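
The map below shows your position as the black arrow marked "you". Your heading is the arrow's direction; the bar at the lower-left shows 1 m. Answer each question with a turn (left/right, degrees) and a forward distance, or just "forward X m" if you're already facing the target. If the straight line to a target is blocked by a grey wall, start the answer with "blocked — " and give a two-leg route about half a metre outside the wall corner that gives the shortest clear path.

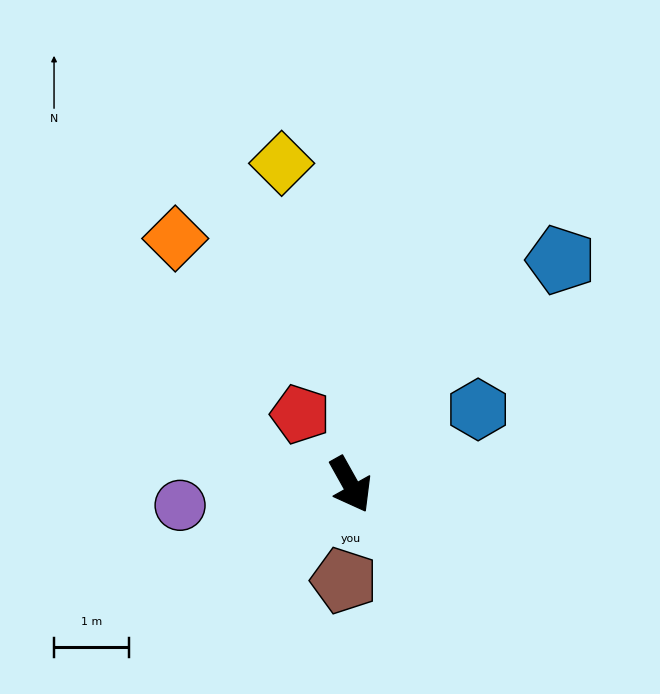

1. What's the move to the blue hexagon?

turn left 91°, forward 2.0 m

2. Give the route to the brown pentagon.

turn right 33°, forward 1.3 m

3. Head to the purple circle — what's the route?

turn right 112°, forward 2.3 m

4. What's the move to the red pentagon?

turn right 174°, forward 1.1 m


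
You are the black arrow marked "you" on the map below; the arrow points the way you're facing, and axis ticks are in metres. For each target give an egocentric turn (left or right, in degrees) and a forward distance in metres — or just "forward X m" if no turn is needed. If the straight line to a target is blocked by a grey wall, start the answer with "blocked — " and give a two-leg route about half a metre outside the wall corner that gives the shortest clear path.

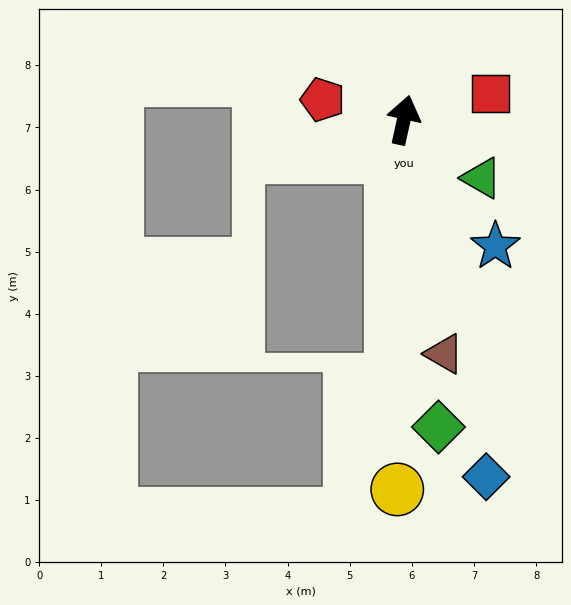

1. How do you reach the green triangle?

turn right 114°, forward 1.6 m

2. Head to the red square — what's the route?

turn right 61°, forward 1.5 m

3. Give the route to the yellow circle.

turn right 169°, forward 5.9 m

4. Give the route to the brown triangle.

turn right 158°, forward 3.8 m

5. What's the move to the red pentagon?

turn left 88°, forward 1.3 m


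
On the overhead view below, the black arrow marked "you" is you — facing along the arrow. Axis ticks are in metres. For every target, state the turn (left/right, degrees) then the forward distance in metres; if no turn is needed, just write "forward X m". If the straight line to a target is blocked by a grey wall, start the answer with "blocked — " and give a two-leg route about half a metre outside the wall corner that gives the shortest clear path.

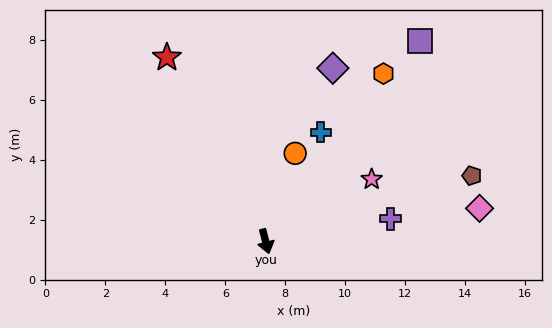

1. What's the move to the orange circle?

turn left 147°, forward 3.1 m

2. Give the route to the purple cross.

turn left 86°, forward 4.2 m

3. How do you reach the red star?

turn right 166°, forward 7.0 m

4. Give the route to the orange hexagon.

turn left 130°, forward 6.8 m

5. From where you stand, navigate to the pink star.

turn left 106°, forward 4.1 m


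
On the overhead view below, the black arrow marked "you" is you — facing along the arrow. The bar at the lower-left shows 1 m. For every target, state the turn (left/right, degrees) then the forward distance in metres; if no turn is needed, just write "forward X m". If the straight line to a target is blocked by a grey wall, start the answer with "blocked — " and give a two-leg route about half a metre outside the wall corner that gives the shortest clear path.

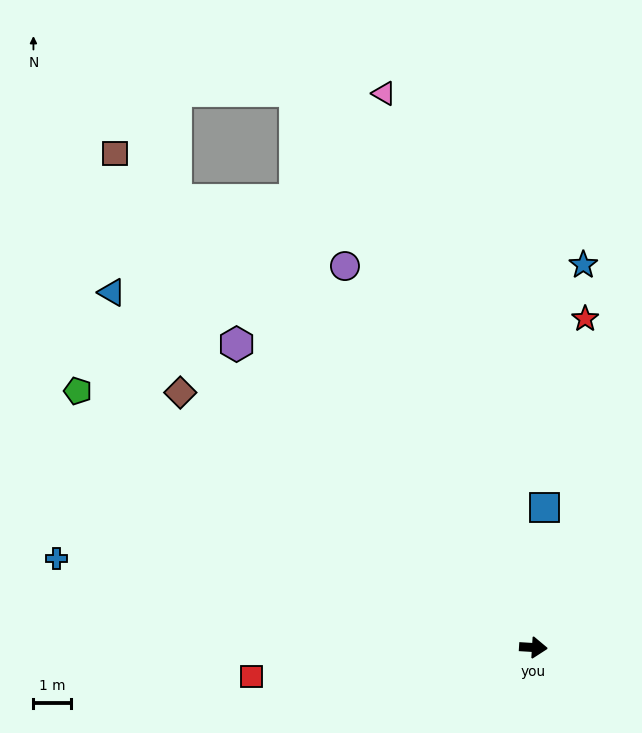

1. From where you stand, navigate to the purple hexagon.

turn left 138°, forward 11.3 m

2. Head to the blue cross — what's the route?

turn left 173°, forward 13.0 m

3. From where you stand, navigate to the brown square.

turn left 134°, forward 17.3 m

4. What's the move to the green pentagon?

turn left 154°, forward 14.0 m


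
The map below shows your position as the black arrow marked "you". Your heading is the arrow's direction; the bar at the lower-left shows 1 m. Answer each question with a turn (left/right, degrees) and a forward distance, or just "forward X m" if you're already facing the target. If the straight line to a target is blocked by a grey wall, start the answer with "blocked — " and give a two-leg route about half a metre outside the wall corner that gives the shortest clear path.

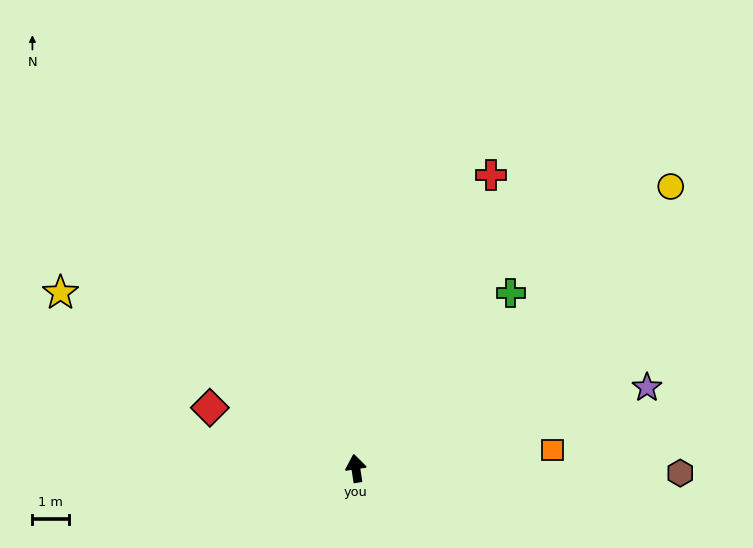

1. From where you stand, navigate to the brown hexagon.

turn right 99°, forward 8.8 m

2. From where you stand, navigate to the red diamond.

turn left 59°, forward 4.3 m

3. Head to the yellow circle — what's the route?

turn right 57°, forward 11.5 m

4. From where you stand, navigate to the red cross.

turn right 33°, forward 8.8 m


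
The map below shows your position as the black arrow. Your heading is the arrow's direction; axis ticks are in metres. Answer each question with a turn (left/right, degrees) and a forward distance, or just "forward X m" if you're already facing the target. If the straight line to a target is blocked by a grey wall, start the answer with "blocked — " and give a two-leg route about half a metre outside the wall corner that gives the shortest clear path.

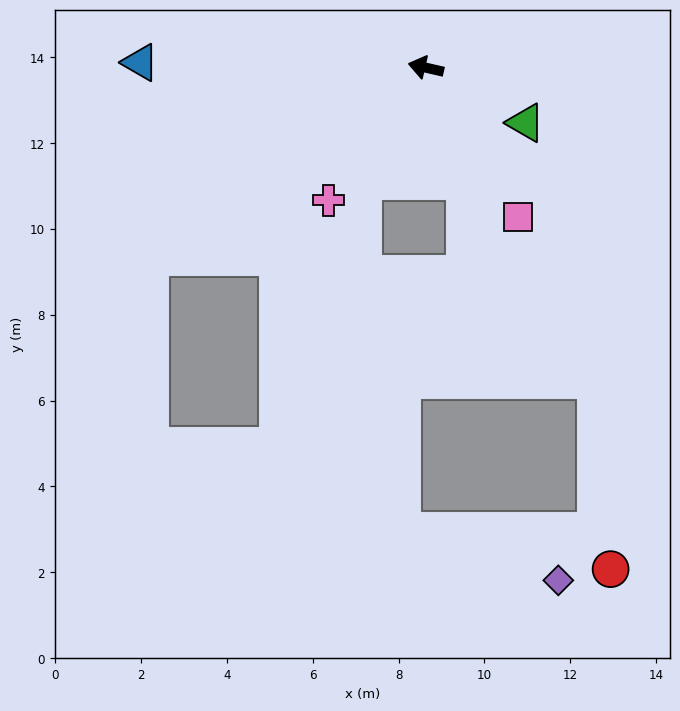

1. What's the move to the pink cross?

turn left 66°, forward 3.8 m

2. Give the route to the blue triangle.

turn left 12°, forward 6.7 m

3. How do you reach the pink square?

turn left 135°, forward 4.1 m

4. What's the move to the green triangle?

turn left 164°, forward 2.7 m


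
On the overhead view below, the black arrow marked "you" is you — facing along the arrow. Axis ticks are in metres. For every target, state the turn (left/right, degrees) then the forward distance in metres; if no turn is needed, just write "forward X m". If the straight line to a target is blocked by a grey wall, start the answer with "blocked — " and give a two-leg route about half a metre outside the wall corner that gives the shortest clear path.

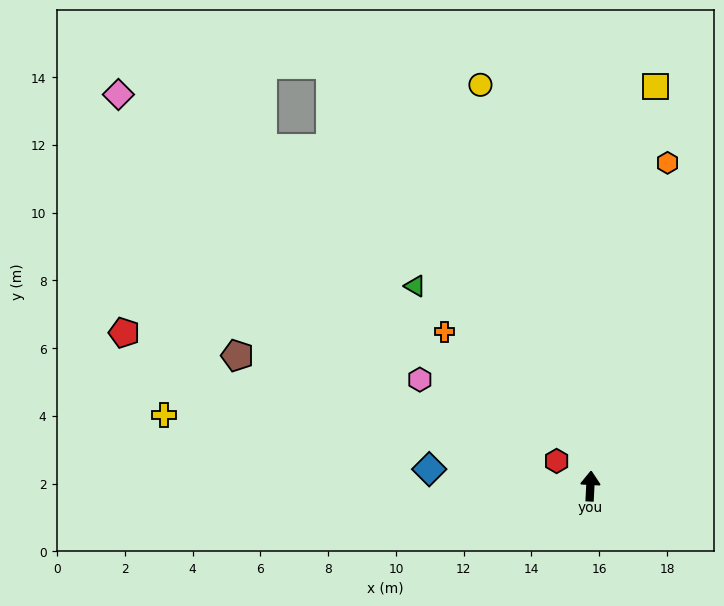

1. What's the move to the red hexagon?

turn left 56°, forward 1.2 m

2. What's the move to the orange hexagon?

turn right 11°, forward 9.8 m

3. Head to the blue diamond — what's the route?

turn left 87°, forward 4.8 m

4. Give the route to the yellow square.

turn right 6°, forward 12.0 m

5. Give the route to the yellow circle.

turn left 18°, forward 12.3 m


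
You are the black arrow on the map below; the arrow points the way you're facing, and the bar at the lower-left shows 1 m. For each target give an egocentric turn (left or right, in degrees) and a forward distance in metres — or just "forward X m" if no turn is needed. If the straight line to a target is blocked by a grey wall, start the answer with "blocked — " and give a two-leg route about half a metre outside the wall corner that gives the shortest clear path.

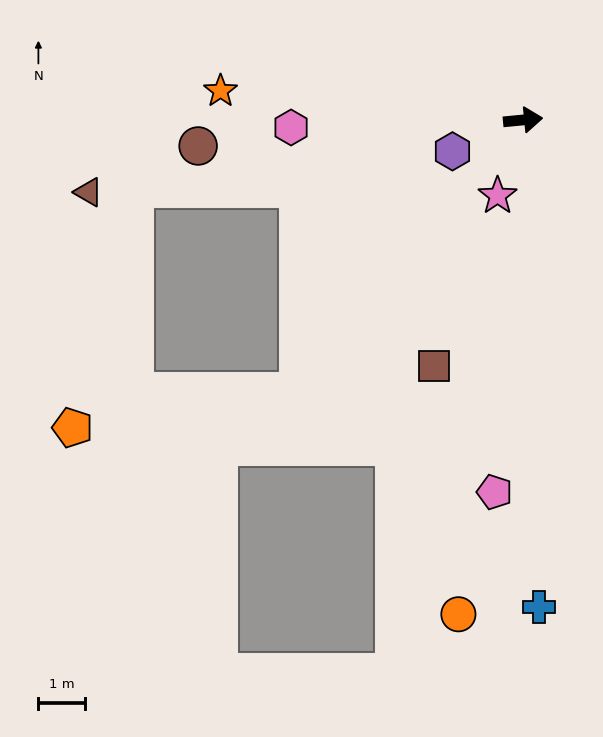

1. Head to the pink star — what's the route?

turn right 114°, forward 1.7 m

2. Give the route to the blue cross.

turn right 94°, forward 10.5 m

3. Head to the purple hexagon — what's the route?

turn right 162°, forward 1.7 m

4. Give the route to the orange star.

turn left 169°, forward 6.5 m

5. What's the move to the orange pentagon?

blocked — turn right 135°, forward 7.6 m, then turn right 42°, forward 4.9 m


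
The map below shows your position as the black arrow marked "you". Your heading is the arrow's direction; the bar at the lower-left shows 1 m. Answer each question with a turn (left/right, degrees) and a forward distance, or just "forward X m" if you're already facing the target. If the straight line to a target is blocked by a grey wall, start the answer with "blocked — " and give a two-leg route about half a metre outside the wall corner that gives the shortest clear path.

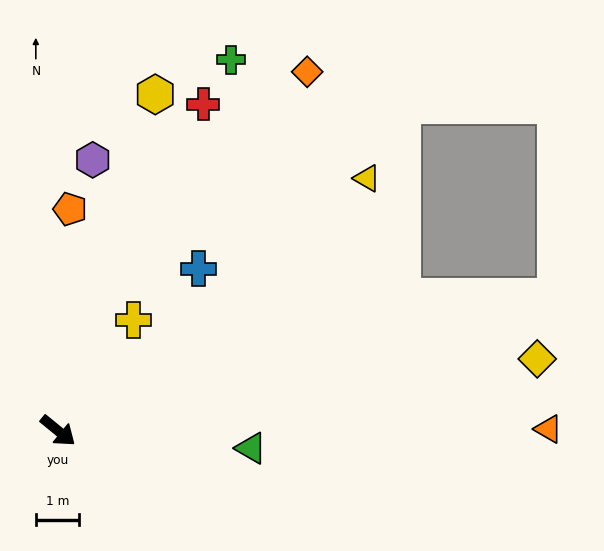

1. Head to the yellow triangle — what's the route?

turn left 79°, forward 9.2 m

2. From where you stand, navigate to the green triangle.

turn left 34°, forward 4.5 m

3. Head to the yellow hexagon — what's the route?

turn left 113°, forward 8.1 m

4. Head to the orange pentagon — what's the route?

turn left 126°, forward 5.1 m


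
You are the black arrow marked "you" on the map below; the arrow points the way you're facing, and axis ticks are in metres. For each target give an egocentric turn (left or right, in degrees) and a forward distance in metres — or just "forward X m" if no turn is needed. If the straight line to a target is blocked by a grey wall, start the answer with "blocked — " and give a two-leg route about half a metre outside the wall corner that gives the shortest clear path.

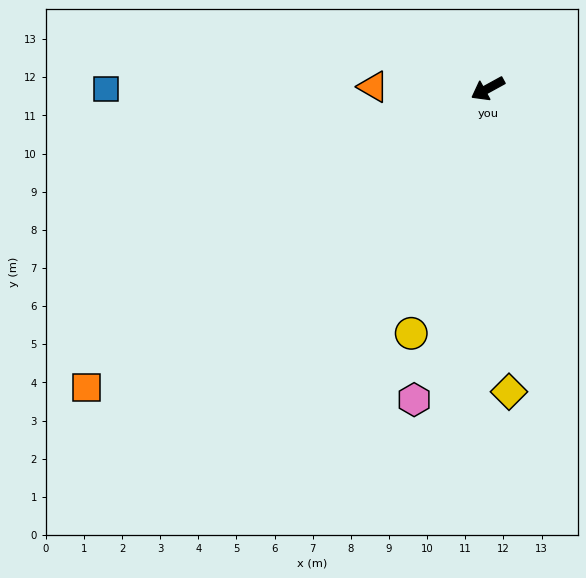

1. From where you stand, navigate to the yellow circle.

turn left 44°, forward 6.7 m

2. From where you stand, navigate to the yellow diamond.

turn left 65°, forward 8.0 m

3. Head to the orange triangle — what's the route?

turn right 30°, forward 3.0 m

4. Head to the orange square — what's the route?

turn left 8°, forward 13.1 m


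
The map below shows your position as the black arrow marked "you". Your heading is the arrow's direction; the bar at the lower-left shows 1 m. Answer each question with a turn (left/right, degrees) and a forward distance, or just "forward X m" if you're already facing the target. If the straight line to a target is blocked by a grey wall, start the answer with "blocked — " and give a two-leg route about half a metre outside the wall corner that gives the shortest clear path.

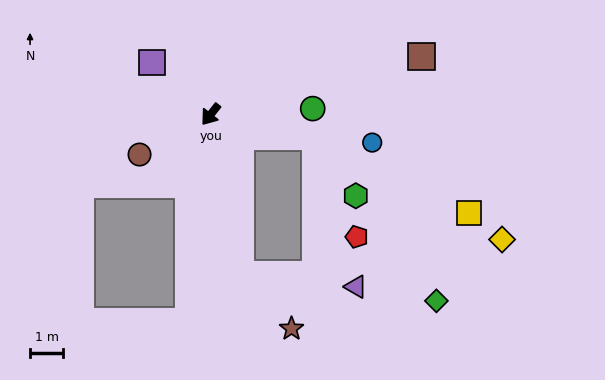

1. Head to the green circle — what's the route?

turn left 131°, forward 3.1 m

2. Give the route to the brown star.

blocked — turn left 48°, forward 4.9 m, then turn left 34°, forward 2.2 m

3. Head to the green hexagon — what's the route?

blocked — turn left 117°, forward 3.2 m, then turn right 46°, forward 2.2 m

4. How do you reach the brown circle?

turn right 22°, forward 2.4 m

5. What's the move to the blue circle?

turn left 118°, forward 4.9 m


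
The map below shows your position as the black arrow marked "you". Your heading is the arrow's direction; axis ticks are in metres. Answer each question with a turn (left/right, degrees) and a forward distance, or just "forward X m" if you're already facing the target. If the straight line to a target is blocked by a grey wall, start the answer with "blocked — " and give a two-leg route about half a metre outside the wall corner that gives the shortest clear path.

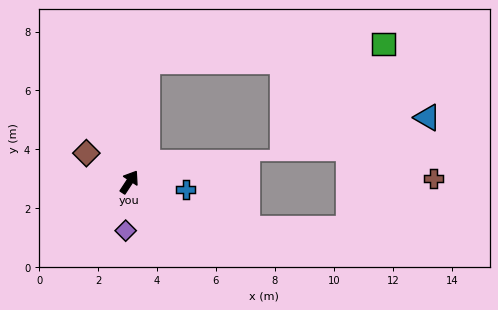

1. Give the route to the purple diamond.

turn right 151°, forward 1.7 m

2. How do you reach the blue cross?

turn right 64°, forward 1.9 m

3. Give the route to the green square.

blocked — turn left 25°, forward 4.1 m, then turn right 78°, forward 8.0 m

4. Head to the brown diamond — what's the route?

turn left 89°, forward 1.8 m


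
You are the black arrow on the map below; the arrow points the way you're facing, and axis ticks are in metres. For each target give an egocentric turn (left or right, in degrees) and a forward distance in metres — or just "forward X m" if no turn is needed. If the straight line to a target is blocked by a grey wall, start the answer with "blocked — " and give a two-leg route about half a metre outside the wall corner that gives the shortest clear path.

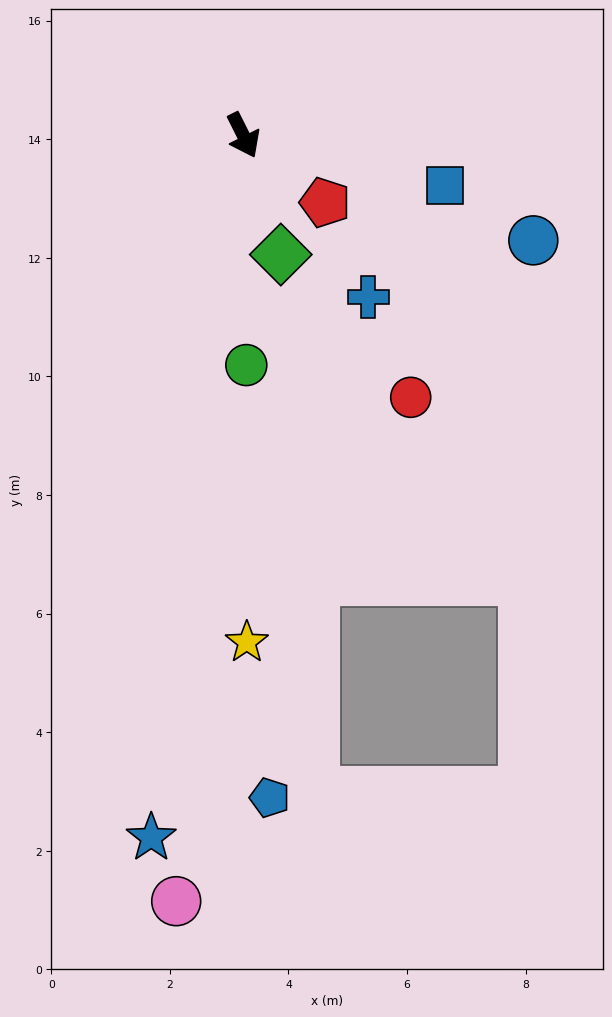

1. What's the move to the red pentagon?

turn left 24°, forward 1.8 m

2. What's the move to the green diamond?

turn right 9°, forward 2.1 m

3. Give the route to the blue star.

turn right 34°, forward 11.9 m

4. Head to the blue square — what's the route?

turn left 49°, forward 3.5 m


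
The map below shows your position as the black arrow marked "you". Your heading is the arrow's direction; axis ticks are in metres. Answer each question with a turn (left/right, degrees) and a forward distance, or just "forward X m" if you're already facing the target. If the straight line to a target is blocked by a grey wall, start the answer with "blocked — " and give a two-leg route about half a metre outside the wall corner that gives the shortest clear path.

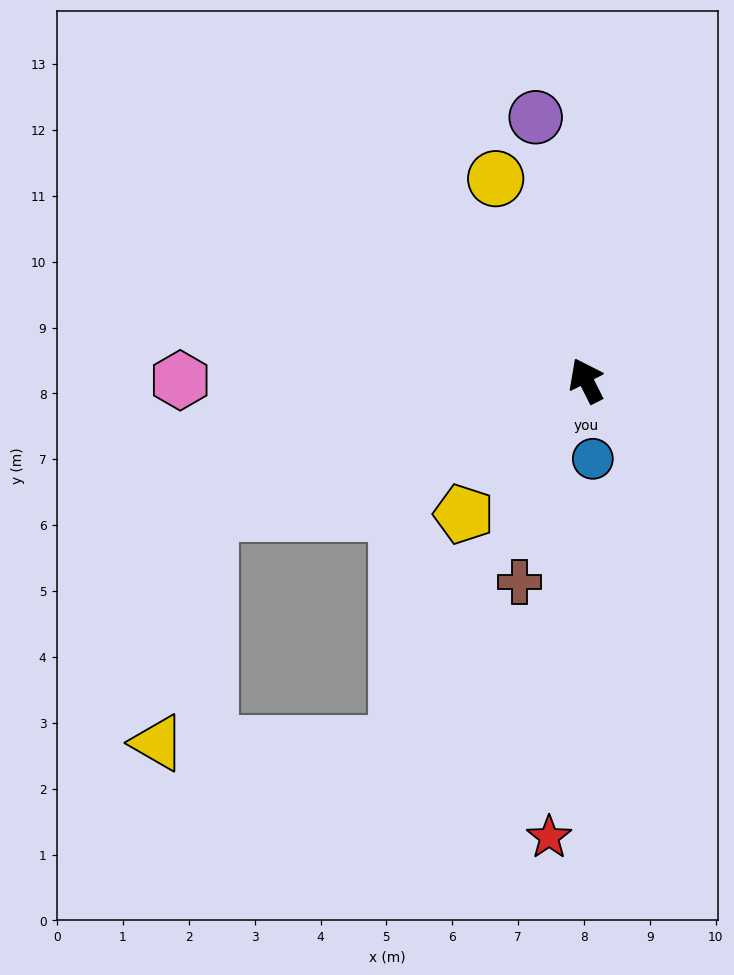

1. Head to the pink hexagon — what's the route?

turn left 63°, forward 6.2 m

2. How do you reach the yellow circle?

turn right 3°, forward 3.4 m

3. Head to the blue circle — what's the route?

turn left 158°, forward 1.2 m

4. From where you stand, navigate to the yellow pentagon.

turn left 111°, forward 2.8 m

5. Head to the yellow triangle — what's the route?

blocked — turn left 83°, forward 6.0 m, then turn left 57°, forward 3.6 m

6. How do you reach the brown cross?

turn left 135°, forward 3.2 m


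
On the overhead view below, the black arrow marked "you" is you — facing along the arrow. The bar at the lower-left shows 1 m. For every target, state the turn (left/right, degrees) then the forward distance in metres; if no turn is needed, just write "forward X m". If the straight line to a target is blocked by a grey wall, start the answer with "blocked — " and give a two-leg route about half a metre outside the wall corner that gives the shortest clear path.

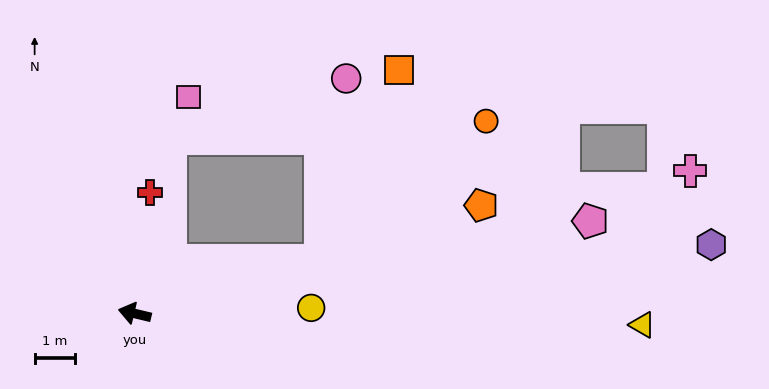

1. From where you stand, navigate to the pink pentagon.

turn right 155°, forward 11.5 m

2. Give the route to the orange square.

blocked — turn right 151°, forward 4.8 m, then turn left 52°, forward 5.1 m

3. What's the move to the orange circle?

blocked — turn right 151°, forward 4.8 m, then turn left 25°, forward 5.4 m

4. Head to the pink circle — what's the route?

blocked — turn right 151°, forward 4.8 m, then turn left 66°, forward 4.6 m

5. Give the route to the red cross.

turn right 84°, forward 3.0 m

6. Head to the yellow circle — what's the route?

turn right 165°, forward 4.4 m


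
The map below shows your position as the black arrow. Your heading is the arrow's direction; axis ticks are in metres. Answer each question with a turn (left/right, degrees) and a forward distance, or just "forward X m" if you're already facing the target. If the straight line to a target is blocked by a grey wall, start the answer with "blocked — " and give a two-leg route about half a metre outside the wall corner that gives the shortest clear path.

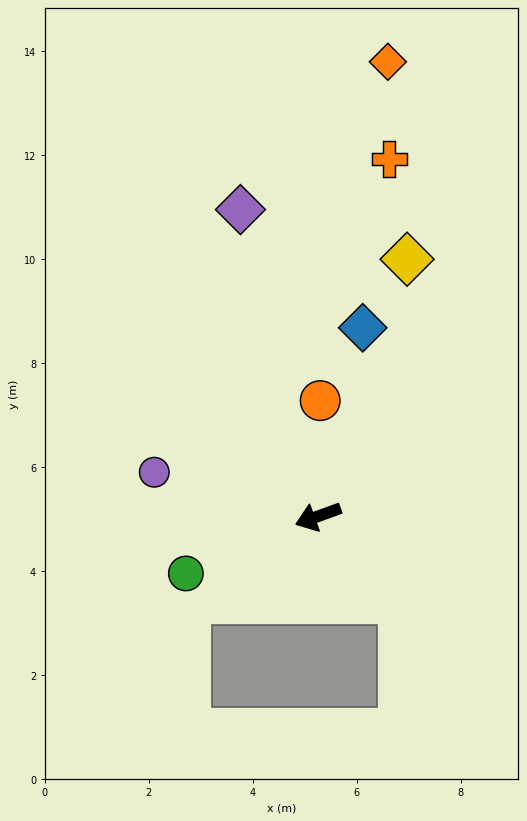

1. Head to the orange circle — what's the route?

turn right 111°, forward 2.2 m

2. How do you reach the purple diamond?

turn right 96°, forward 6.1 m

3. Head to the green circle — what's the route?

turn left 3°, forward 2.8 m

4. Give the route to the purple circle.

turn right 35°, forward 3.3 m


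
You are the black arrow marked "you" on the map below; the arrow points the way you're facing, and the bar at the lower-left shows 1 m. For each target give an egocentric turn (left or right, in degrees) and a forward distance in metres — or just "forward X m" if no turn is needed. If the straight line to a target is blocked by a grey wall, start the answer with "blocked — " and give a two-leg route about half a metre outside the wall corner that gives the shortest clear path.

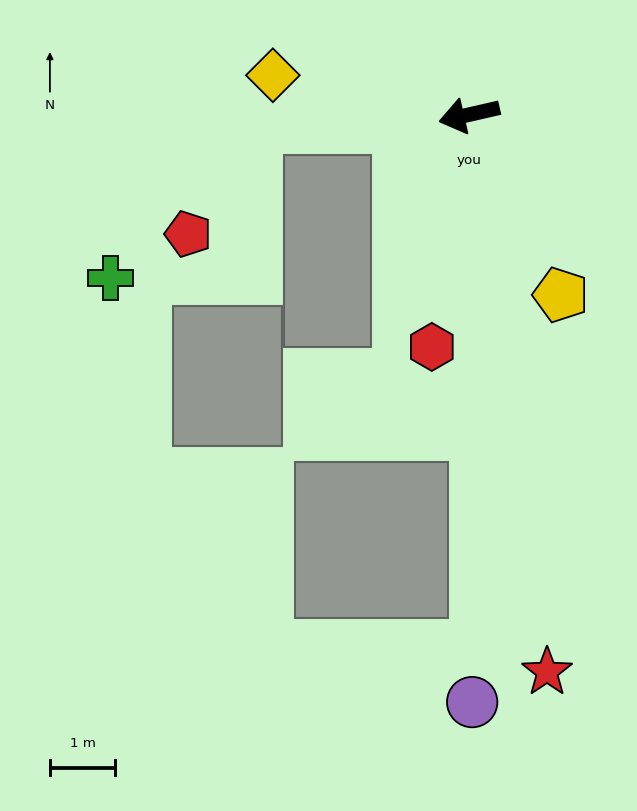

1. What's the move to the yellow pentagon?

turn left 104°, forward 3.1 m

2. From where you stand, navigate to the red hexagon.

turn left 68°, forward 3.6 m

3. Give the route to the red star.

turn left 85°, forward 8.6 m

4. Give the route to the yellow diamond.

turn right 24°, forward 3.1 m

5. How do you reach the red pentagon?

blocked — turn right 10°, forward 3.3 m, then turn left 55°, forward 1.9 m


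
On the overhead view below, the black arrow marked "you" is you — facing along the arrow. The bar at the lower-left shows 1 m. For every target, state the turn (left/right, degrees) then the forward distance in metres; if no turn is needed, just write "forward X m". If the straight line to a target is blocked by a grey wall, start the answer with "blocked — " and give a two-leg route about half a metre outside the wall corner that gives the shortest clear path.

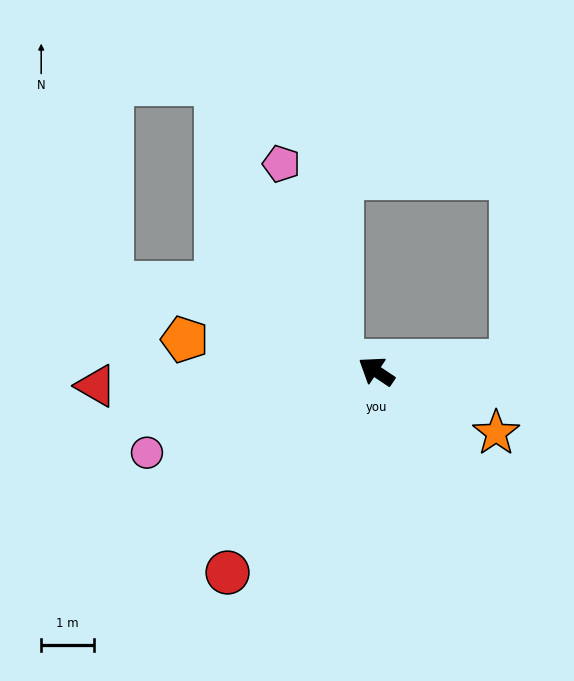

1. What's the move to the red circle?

turn left 87°, forward 4.7 m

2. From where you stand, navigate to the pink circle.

turn left 53°, forward 4.6 m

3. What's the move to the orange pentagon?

turn left 24°, forward 3.7 m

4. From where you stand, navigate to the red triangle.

turn left 37°, forward 5.3 m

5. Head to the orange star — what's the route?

turn right 173°, forward 2.5 m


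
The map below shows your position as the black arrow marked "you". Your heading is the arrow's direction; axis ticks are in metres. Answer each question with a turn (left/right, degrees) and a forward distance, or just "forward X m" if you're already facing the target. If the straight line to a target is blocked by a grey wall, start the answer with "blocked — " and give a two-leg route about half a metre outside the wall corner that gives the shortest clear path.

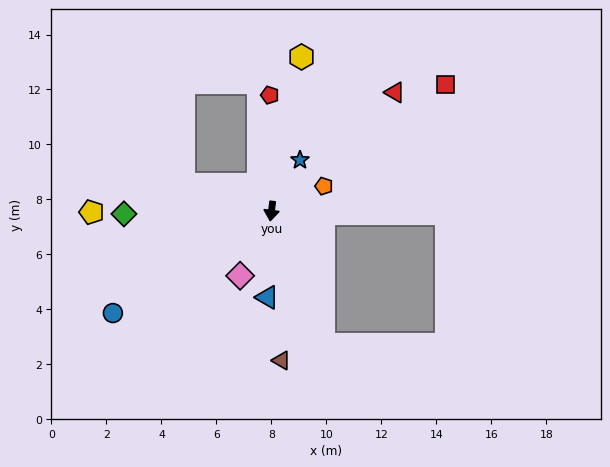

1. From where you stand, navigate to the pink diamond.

turn right 19°, forward 2.6 m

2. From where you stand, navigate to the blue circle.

turn right 50°, forward 6.9 m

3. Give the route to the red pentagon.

turn right 172°, forward 4.2 m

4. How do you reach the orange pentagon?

turn left 123°, forward 2.1 m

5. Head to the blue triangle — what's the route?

turn left 4°, forward 3.1 m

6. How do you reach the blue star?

turn left 158°, forward 2.1 m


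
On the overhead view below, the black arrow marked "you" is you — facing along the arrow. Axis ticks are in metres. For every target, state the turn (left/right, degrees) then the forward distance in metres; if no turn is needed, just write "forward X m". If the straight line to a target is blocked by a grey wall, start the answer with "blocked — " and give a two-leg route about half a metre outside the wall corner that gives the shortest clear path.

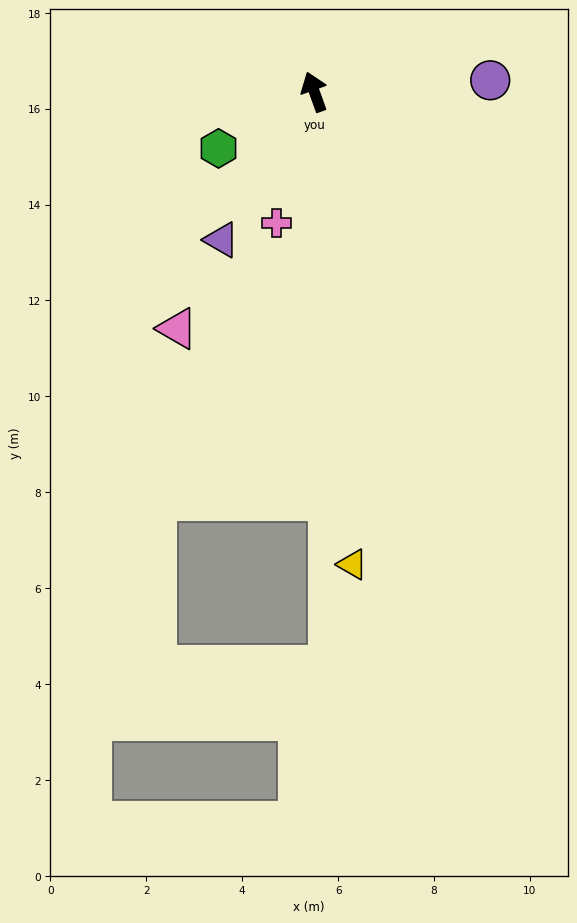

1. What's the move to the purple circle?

turn right 106°, forward 3.7 m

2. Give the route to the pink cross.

turn left 144°, forward 2.8 m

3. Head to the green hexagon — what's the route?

turn left 101°, forward 2.3 m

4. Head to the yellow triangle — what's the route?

turn left 165°, forward 9.9 m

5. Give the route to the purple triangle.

turn left 128°, forward 3.6 m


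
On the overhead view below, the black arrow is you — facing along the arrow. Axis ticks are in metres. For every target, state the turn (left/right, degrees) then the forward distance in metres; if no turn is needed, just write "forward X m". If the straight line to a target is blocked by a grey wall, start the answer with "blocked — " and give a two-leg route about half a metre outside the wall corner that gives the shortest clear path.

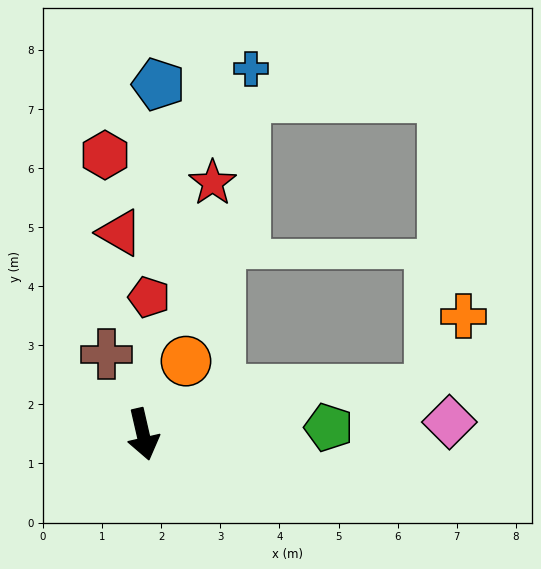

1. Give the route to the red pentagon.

turn left 165°, forward 2.3 m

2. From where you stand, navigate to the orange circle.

turn left 137°, forward 1.4 m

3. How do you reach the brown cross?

turn right 168°, forward 1.5 m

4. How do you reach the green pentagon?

turn left 79°, forward 3.1 m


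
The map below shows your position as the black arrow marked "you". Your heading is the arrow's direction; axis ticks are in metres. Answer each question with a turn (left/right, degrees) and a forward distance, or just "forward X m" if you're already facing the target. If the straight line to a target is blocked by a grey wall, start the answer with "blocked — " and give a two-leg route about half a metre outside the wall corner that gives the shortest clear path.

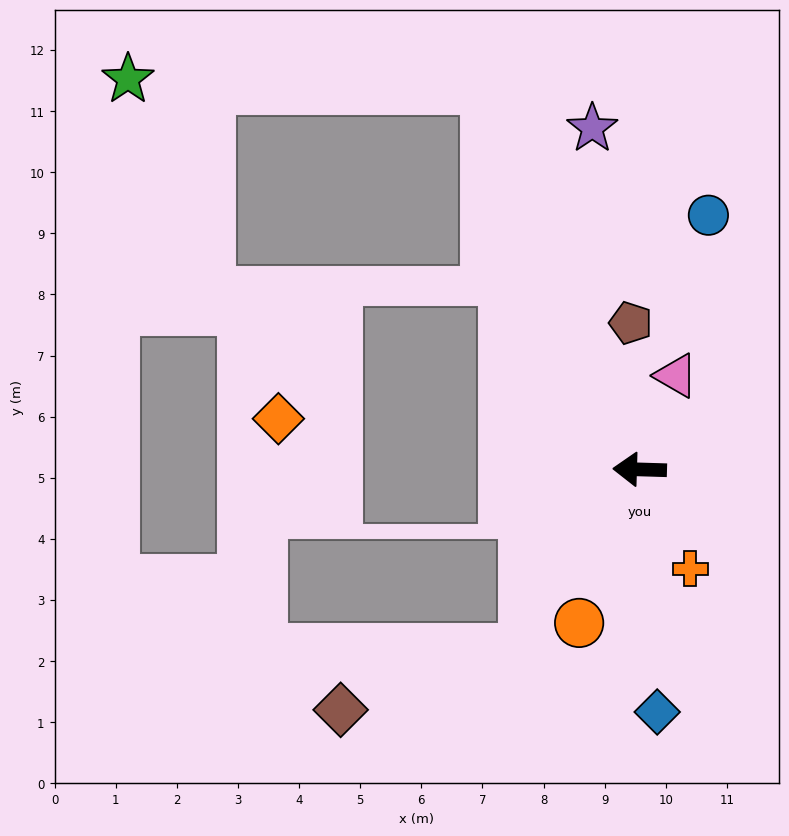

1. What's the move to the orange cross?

turn left 119°, forward 1.8 m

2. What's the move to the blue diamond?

turn left 96°, forward 4.0 m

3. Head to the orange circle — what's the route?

turn left 70°, forward 2.7 m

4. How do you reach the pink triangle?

turn right 109°, forward 1.6 m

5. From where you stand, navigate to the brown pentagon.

turn right 85°, forward 2.4 m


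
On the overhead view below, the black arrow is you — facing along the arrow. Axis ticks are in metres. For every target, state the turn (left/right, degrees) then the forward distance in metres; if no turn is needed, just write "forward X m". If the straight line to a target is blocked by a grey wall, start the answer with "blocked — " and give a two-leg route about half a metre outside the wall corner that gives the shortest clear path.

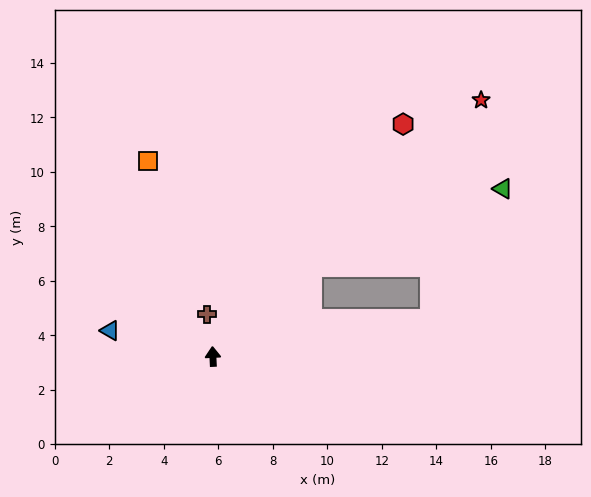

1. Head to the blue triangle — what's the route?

turn left 73°, forward 3.9 m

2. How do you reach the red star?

turn right 49°, forward 13.6 m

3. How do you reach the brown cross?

turn left 5°, forward 1.6 m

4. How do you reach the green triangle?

blocked — turn right 50°, forward 4.9 m, then turn right 21°, forward 7.6 m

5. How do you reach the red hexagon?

turn right 42°, forward 11.0 m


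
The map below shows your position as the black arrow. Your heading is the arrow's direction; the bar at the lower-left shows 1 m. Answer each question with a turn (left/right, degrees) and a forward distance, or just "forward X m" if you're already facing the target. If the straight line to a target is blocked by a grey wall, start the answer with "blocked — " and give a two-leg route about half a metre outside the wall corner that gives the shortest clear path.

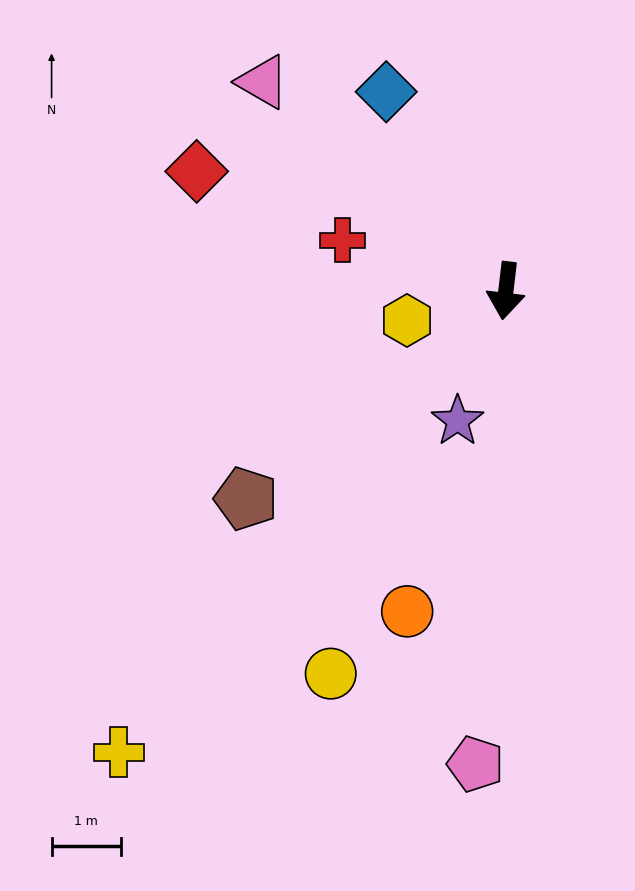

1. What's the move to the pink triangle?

turn right 124°, forward 4.6 m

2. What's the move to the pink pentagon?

turn left 3°, forward 6.8 m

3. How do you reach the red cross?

turn right 100°, forward 2.5 m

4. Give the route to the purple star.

turn right 14°, forward 2.0 m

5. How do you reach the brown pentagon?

turn right 45°, forward 4.8 m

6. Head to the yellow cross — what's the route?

turn right 33°, forward 8.7 m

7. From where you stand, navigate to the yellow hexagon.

turn right 67°, forward 1.5 m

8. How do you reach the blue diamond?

turn right 142°, forward 3.3 m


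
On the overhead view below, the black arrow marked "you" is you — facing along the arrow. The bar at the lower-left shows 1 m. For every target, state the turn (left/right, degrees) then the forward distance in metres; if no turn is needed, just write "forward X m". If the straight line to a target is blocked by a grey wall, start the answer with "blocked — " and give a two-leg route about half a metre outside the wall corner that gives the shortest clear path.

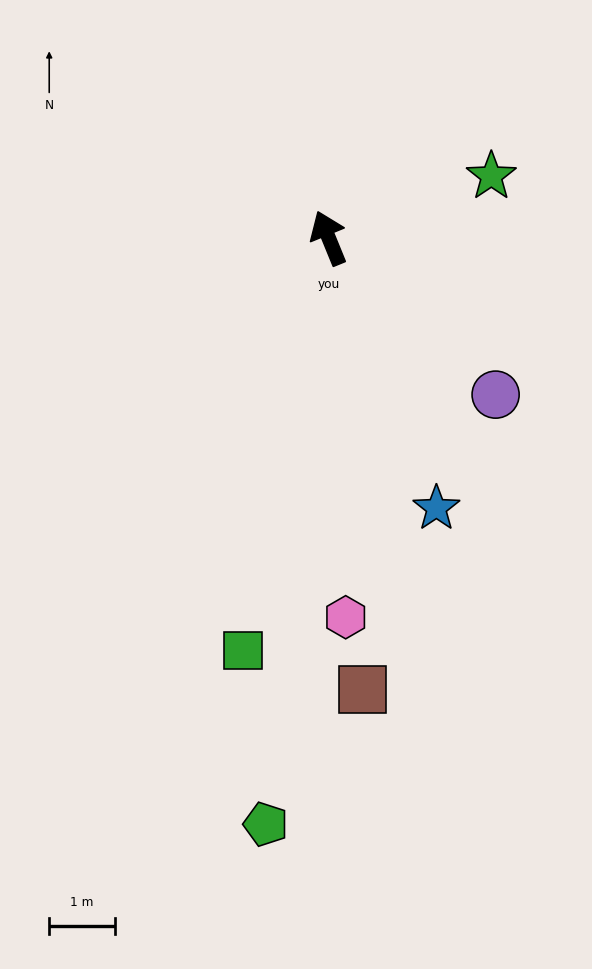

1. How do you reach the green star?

turn right 91°, forward 2.6 m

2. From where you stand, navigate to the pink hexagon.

turn left 160°, forward 5.8 m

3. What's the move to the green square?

turn left 146°, forward 6.4 m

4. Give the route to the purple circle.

turn right 155°, forward 3.5 m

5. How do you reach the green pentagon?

turn left 152°, forward 8.9 m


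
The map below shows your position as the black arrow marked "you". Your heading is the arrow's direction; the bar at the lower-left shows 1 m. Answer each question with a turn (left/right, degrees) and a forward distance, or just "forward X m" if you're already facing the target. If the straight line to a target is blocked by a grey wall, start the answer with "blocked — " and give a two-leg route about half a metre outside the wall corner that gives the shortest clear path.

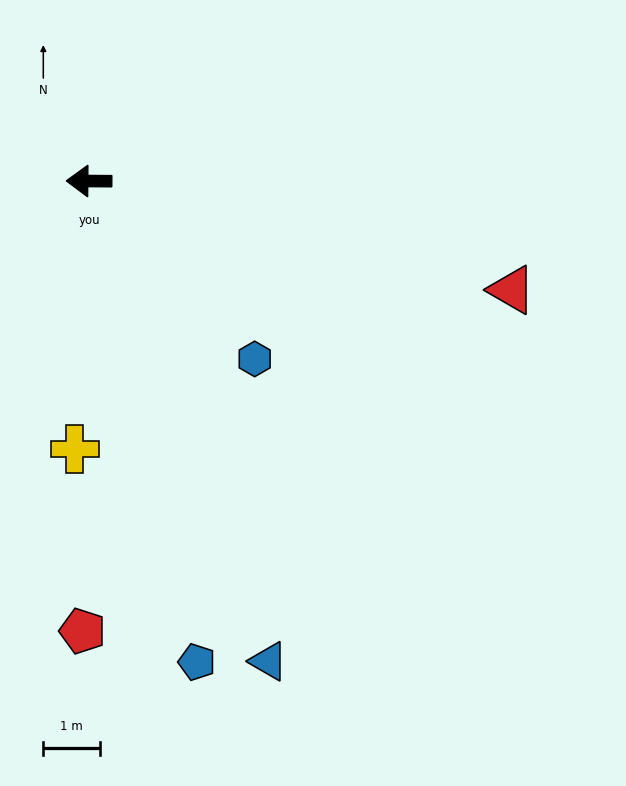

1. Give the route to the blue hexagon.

turn left 133°, forward 4.3 m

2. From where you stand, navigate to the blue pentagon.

turn left 103°, forward 8.7 m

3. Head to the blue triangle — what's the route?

turn left 111°, forward 9.1 m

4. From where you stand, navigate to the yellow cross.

turn left 87°, forward 4.7 m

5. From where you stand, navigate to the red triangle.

turn left 166°, forward 7.7 m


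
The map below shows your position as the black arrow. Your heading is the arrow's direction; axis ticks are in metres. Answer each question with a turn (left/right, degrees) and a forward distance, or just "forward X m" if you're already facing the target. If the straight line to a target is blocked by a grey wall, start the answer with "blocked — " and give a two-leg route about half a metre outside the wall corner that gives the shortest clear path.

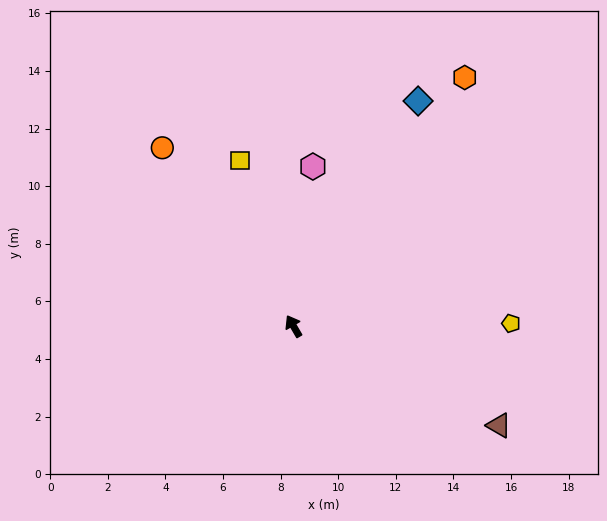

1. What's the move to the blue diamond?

turn right 59°, forward 8.9 m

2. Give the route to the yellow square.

turn right 12°, forward 6.0 m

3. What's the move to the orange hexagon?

turn right 65°, forward 10.5 m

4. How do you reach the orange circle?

turn left 6°, forward 7.7 m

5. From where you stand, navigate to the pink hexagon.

turn right 37°, forward 5.6 m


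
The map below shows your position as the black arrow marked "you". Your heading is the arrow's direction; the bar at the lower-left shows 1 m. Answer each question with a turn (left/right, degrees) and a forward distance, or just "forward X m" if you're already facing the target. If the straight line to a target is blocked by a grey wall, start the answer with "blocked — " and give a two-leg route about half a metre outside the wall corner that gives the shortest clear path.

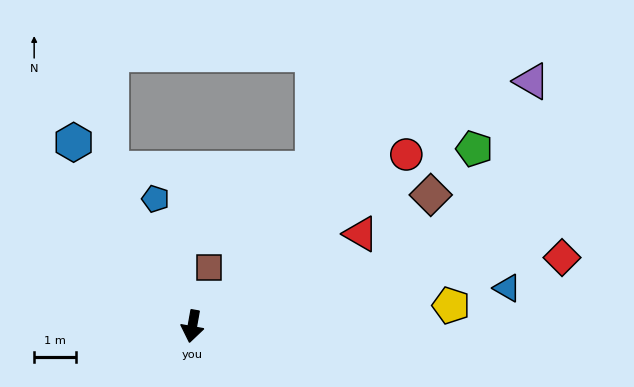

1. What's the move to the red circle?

turn left 139°, forward 6.6 m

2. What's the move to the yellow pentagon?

turn left 105°, forward 6.2 m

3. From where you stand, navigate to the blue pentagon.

turn right 154°, forward 3.2 m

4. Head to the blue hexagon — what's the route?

turn right 137°, forward 5.2 m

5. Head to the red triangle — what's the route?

turn left 129°, forward 4.6 m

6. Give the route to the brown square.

turn left 174°, forward 1.5 m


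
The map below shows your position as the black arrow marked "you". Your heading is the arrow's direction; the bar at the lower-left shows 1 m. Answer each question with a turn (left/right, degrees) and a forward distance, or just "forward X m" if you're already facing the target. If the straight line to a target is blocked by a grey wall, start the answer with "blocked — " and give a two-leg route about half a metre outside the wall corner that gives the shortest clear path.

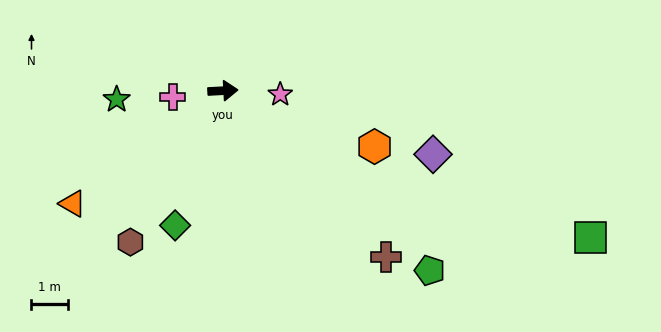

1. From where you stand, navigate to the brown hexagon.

turn right 124°, forward 4.8 m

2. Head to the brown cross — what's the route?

turn right 49°, forward 6.3 m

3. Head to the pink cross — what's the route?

turn right 176°, forward 1.4 m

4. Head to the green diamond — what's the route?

turn right 113°, forward 3.9 m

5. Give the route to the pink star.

turn right 7°, forward 1.6 m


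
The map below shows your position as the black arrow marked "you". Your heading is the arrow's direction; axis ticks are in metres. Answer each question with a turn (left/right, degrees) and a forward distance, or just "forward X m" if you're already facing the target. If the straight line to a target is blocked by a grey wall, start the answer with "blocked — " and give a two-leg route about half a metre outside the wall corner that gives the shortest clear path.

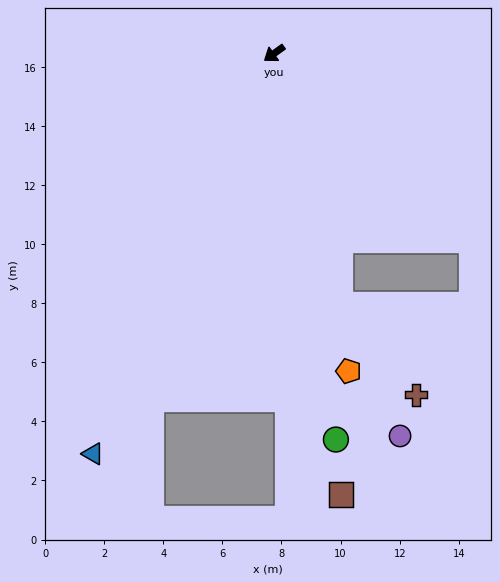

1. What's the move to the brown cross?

blocked — turn left 69°, forward 8.8 m, then turn left 25°, forward 4.0 m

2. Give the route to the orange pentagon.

turn left 67°, forward 11.0 m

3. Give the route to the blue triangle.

turn left 30°, forward 14.9 m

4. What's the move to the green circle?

turn left 63°, forward 13.2 m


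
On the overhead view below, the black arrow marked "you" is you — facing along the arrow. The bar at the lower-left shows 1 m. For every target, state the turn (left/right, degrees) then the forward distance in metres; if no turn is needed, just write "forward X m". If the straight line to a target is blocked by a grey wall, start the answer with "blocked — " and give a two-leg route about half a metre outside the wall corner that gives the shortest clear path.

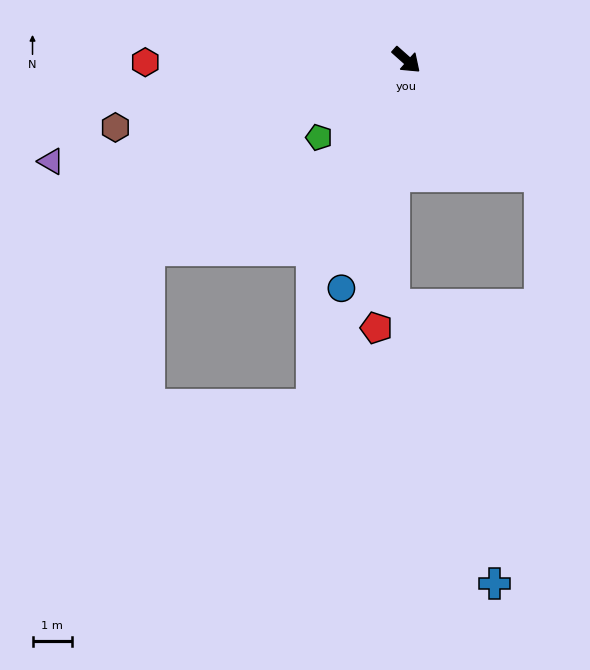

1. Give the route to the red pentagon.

turn right 55°, forward 6.9 m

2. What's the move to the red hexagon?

turn right 138°, forward 6.7 m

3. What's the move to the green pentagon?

turn right 97°, forward 3.0 m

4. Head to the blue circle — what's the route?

turn right 64°, forward 6.1 m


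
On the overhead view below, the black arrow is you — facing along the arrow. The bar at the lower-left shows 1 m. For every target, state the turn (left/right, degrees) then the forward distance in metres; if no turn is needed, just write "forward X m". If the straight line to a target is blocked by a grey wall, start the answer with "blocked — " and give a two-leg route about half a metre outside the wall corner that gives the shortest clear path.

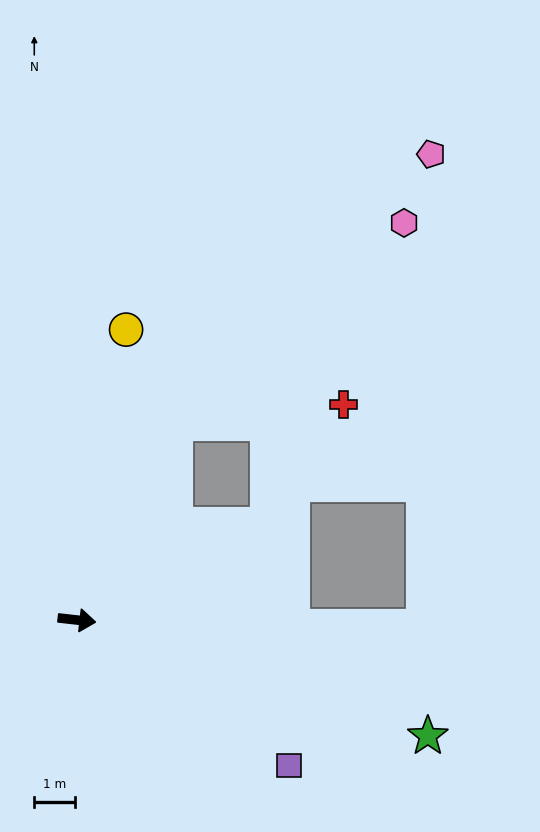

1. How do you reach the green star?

turn right 12°, forward 9.0 m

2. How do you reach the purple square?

turn right 28°, forward 6.3 m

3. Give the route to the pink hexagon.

blocked — turn left 70°, forward 5.4 m, then turn right 22°, forward 7.4 m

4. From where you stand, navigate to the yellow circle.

turn left 87°, forward 7.2 m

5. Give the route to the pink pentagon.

blocked — turn left 70°, forward 5.4 m, then turn right 17°, forward 9.0 m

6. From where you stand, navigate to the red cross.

blocked — turn left 33°, forward 5.2 m, then turn left 31°, forward 3.5 m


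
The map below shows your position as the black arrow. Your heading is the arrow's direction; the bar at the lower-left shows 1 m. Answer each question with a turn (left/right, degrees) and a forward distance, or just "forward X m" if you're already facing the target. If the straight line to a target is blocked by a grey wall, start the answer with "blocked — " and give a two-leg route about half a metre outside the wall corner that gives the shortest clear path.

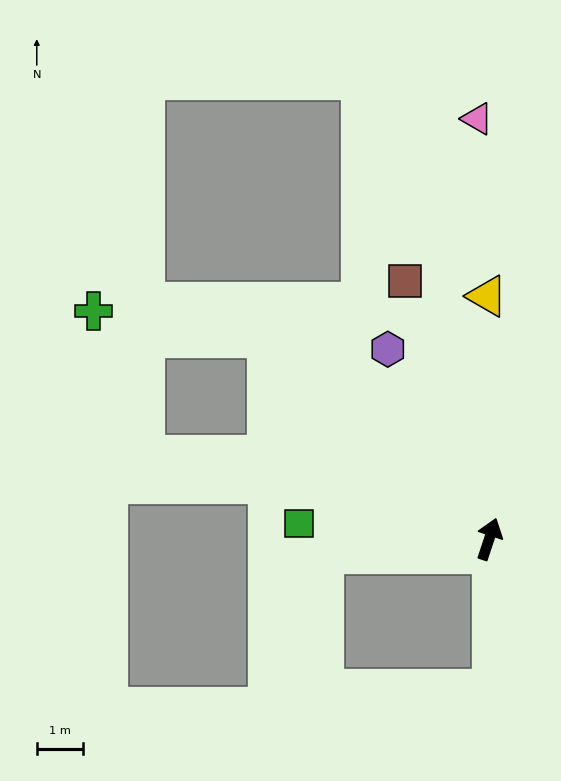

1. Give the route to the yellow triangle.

turn left 19°, forward 5.3 m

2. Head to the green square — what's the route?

turn left 104°, forward 4.1 m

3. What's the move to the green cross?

blocked — turn left 66°, forward 6.5 m, then turn left 33°, forward 3.8 m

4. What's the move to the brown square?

turn left 36°, forward 5.9 m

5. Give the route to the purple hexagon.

turn left 46°, forward 4.7 m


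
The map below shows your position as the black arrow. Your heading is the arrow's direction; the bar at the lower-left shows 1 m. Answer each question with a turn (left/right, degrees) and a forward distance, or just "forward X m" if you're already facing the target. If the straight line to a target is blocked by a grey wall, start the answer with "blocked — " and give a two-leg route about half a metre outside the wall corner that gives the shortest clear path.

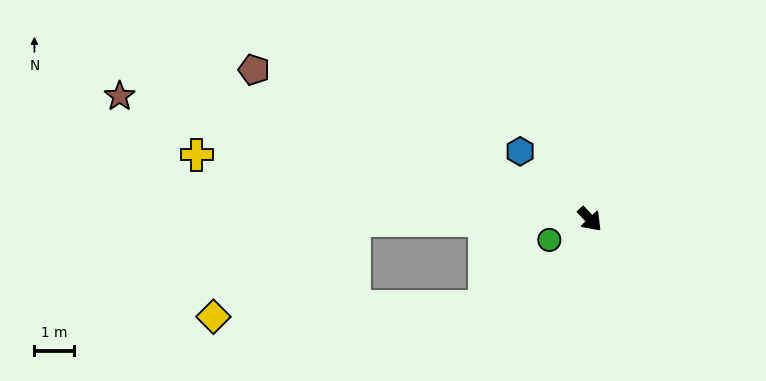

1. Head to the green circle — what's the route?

turn right 106°, forward 1.2 m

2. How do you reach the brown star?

turn right 148°, forward 12.4 m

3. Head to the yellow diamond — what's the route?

blocked — turn right 133°, forward 6.0 m, then turn left 34°, forward 4.3 m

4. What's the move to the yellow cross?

turn right 143°, forward 10.2 m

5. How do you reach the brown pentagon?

turn right 157°, forward 9.4 m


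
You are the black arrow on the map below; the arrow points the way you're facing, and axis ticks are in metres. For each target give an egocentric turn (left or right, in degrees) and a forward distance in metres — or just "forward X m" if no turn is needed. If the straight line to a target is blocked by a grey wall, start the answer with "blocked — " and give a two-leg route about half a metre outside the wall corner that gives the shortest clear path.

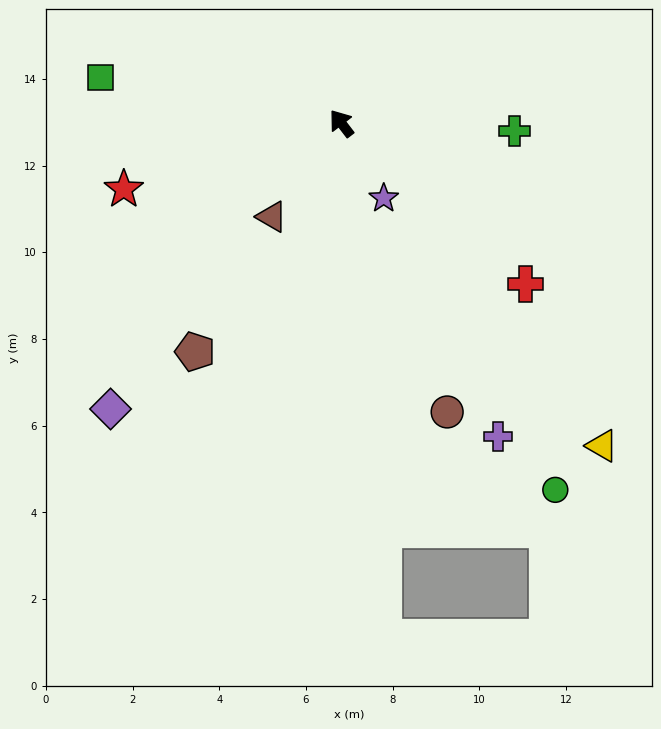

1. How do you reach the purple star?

turn left 172°, forward 2.0 m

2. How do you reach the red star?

turn left 69°, forward 5.2 m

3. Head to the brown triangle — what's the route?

turn left 106°, forward 2.7 m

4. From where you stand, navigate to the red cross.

turn right 169°, forward 5.6 m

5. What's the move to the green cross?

turn right 130°, forward 4.0 m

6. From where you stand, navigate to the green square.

turn left 42°, forward 5.7 m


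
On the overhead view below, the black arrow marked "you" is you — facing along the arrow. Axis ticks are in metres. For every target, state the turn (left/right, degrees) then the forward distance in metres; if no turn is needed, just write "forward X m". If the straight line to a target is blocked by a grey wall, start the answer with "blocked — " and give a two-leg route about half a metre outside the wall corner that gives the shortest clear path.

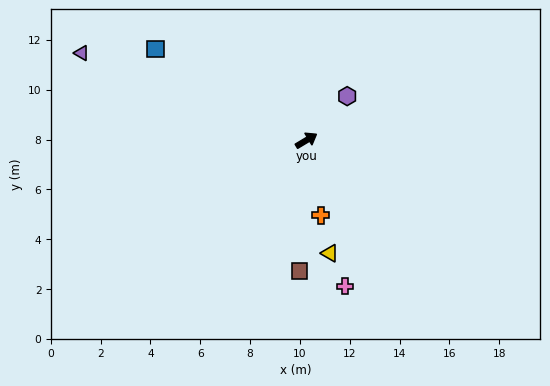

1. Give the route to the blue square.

turn left 118°, forward 7.1 m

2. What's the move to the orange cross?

turn right 110°, forward 3.1 m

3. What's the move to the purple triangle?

turn left 128°, forward 9.7 m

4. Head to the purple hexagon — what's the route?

turn left 16°, forward 2.4 m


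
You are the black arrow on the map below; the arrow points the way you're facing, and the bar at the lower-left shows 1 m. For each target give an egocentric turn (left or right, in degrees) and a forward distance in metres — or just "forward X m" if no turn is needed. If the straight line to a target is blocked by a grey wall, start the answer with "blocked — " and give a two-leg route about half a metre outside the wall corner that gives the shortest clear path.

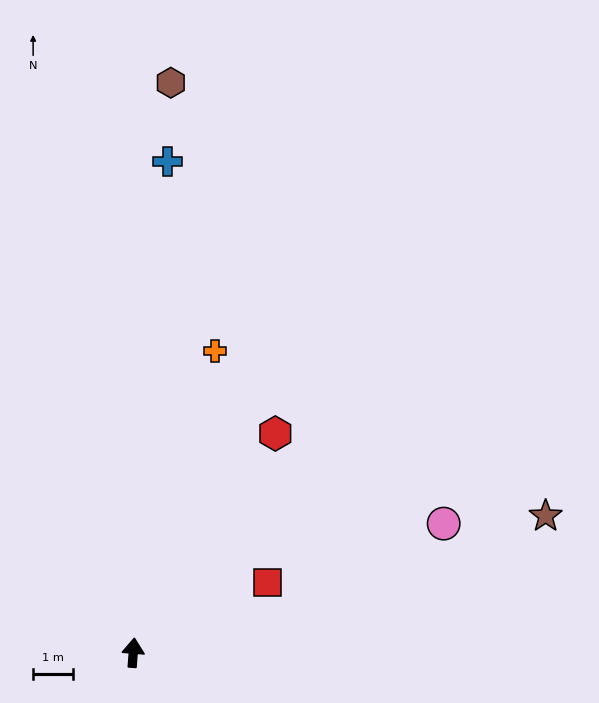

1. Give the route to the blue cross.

forward 12.3 m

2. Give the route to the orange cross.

turn right 11°, forward 7.8 m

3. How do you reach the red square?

turn right 58°, forward 3.8 m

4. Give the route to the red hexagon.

turn right 29°, forward 6.5 m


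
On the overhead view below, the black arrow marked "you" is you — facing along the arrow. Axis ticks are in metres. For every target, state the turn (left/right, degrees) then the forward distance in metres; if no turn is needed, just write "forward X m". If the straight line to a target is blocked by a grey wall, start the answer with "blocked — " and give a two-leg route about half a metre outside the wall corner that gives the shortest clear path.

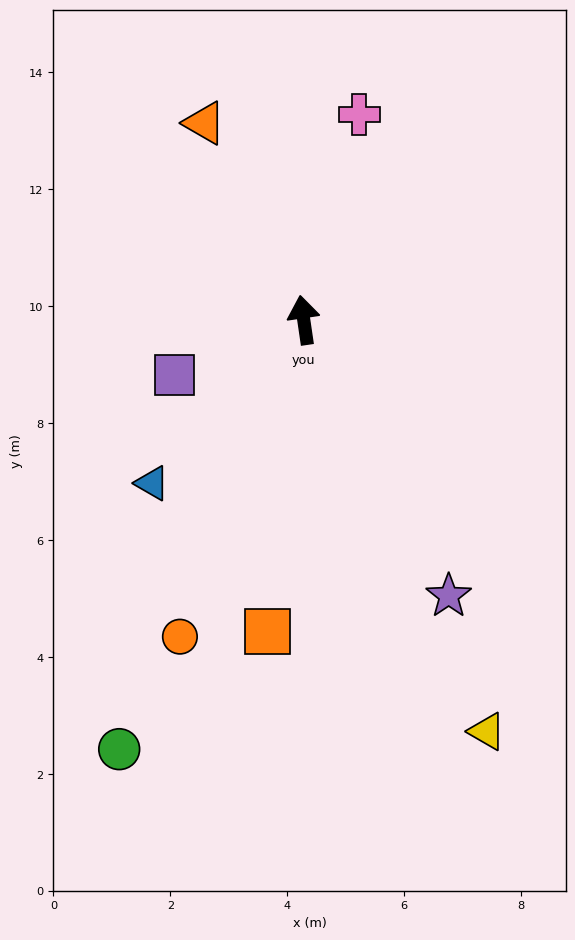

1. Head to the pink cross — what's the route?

turn right 23°, forward 3.6 m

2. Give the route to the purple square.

turn left 105°, forward 2.4 m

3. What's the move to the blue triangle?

turn left 129°, forward 3.8 m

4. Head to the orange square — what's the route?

turn left 165°, forward 5.4 m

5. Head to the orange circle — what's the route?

turn left 150°, forward 5.8 m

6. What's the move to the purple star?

turn right 161°, forward 5.3 m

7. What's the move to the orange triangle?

turn left 18°, forward 3.8 m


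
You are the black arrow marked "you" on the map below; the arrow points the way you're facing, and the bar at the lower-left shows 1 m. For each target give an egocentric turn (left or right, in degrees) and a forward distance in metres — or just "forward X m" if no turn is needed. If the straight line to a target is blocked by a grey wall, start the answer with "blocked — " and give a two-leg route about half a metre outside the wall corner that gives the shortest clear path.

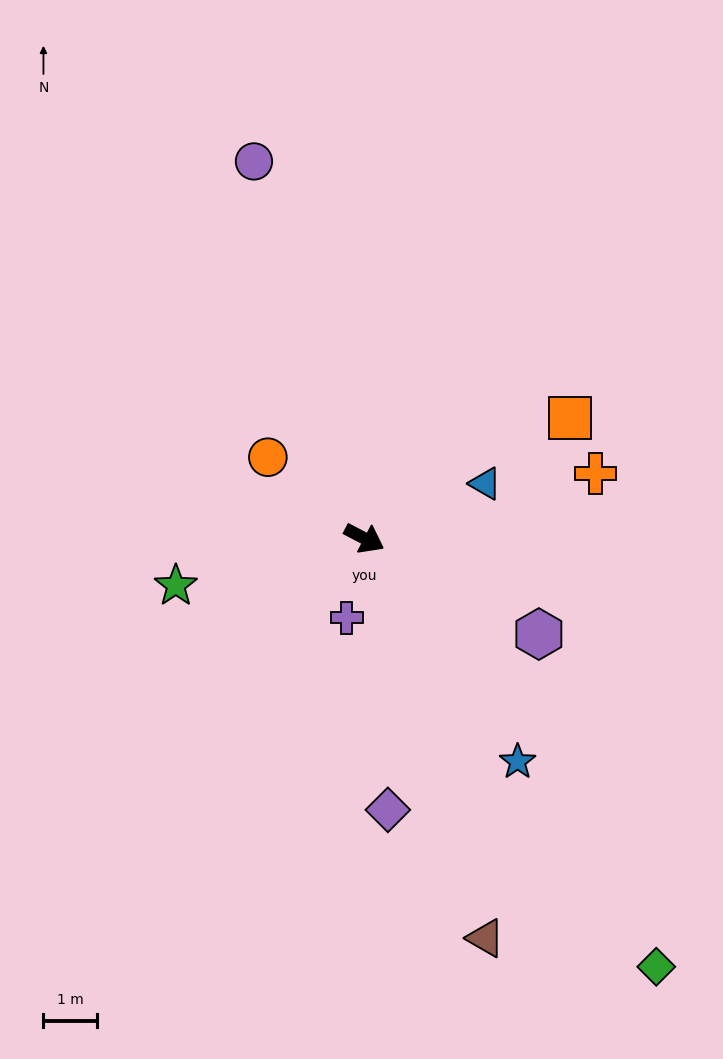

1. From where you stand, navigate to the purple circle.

turn left 134°, forward 7.3 m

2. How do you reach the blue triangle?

turn left 52°, forward 2.5 m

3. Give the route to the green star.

turn right 138°, forward 3.6 m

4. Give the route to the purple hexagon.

forward 3.7 m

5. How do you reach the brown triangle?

turn right 46°, forward 7.7 m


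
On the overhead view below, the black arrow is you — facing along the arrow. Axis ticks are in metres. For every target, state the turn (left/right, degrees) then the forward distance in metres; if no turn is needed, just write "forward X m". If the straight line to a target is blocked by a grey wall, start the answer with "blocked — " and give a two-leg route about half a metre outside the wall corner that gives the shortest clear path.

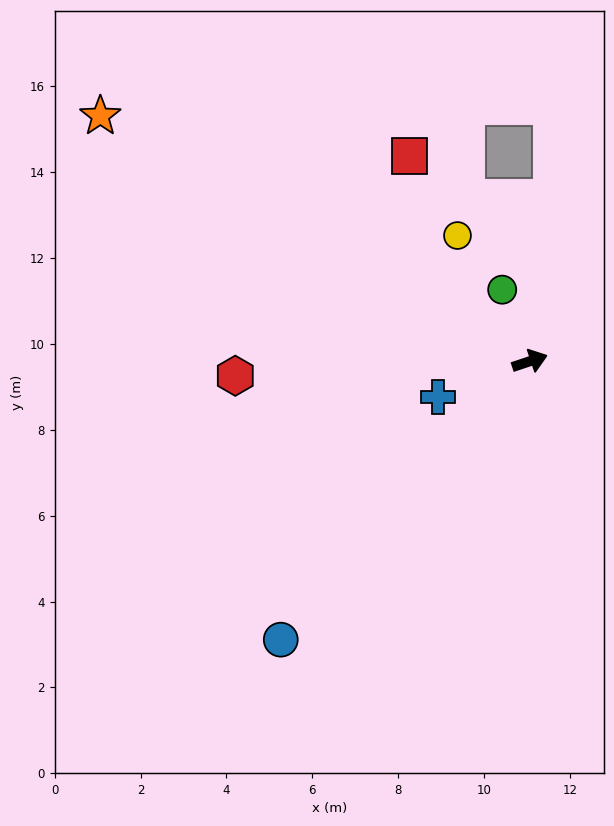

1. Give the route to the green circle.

turn left 93°, forward 1.8 m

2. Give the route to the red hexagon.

turn left 164°, forward 6.9 m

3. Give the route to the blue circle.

turn right 150°, forward 8.7 m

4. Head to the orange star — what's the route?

turn left 132°, forward 11.5 m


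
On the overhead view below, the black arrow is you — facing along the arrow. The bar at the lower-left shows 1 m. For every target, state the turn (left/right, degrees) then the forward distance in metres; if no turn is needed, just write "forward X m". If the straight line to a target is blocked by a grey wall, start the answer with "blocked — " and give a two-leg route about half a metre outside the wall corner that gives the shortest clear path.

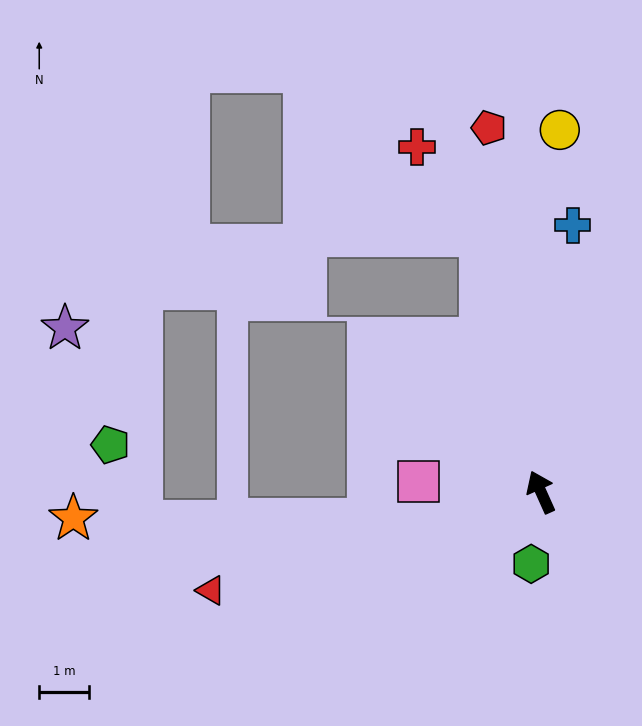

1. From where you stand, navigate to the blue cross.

turn right 31°, forward 5.4 m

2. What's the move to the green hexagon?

turn left 148°, forward 1.5 m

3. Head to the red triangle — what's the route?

turn left 82°, forward 6.9 m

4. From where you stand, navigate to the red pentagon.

turn right 16°, forward 7.4 m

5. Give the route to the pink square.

turn left 61°, forward 2.5 m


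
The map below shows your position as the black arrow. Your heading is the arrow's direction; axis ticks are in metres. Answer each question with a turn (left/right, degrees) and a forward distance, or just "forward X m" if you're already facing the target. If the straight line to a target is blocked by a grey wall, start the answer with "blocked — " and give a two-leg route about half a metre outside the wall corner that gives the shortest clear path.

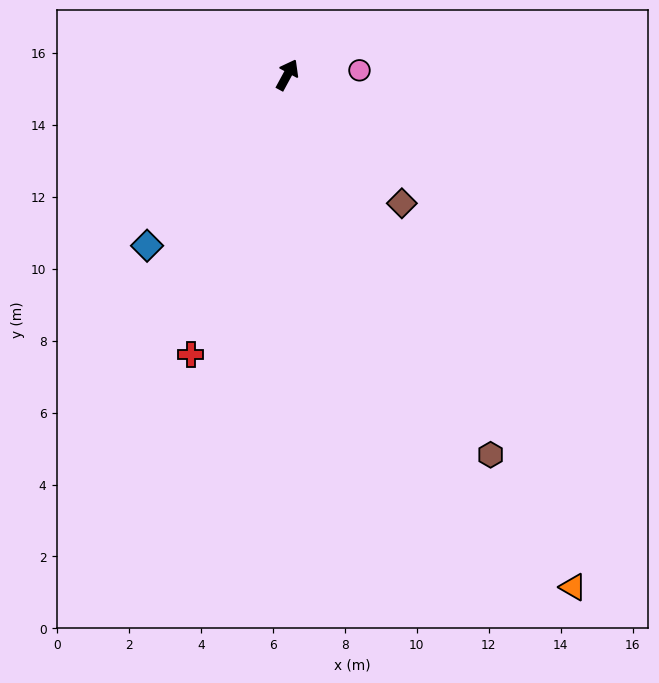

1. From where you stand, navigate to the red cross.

turn right 171°, forward 8.2 m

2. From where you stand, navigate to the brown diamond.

turn right 110°, forward 4.8 m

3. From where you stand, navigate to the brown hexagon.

turn right 123°, forward 12.0 m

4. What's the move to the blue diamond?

turn left 169°, forward 6.1 m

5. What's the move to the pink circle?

turn right 58°, forward 2.0 m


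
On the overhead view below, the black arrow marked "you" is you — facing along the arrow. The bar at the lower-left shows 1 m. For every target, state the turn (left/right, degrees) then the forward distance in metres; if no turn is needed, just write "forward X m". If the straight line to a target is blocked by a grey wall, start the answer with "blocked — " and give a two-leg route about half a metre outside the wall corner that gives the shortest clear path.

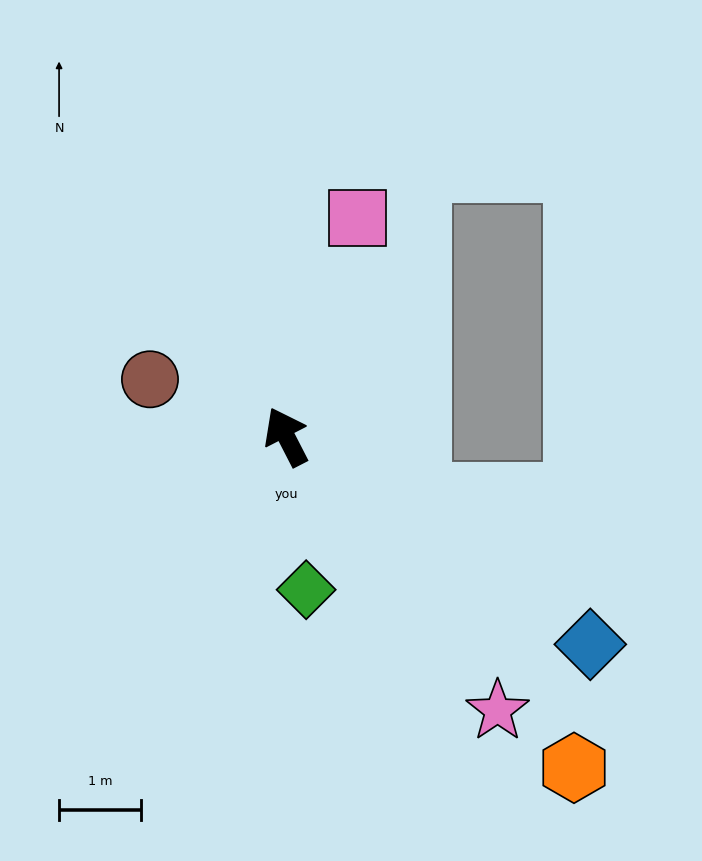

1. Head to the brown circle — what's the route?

turn left 40°, forward 1.8 m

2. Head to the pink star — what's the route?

turn right 170°, forward 4.2 m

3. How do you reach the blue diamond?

turn right 152°, forward 4.5 m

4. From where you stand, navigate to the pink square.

turn right 45°, forward 2.8 m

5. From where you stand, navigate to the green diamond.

turn left 160°, forward 1.9 m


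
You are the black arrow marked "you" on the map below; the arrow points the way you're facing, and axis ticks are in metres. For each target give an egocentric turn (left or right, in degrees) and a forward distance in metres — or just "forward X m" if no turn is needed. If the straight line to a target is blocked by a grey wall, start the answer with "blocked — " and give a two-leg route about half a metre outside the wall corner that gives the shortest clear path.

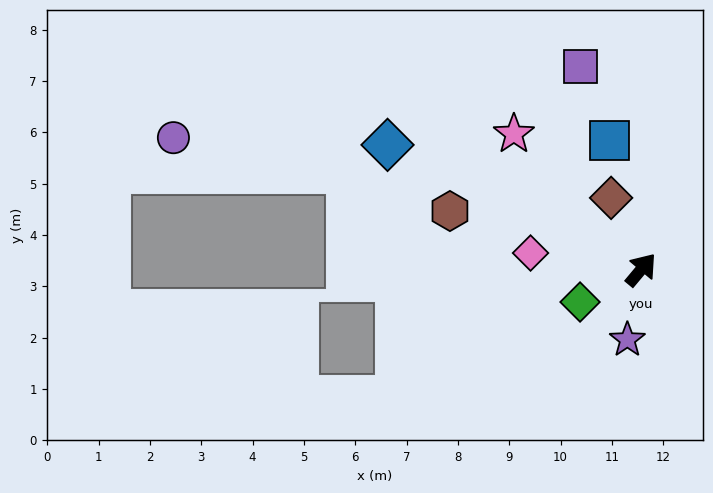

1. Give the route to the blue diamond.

turn left 104°, forward 5.5 m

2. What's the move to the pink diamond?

turn left 121°, forward 2.2 m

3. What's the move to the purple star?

turn right 151°, forward 1.4 m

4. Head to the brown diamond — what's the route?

turn left 63°, forward 1.5 m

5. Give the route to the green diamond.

turn left 158°, forward 1.3 m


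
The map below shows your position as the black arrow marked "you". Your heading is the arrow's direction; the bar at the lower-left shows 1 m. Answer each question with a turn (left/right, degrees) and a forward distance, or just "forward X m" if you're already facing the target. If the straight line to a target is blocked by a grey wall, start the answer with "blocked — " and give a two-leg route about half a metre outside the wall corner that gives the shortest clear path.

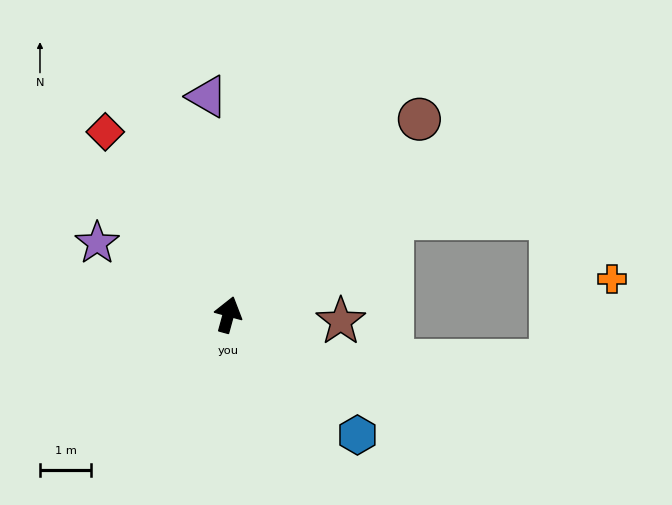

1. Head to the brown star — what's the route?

turn right 78°, forward 2.2 m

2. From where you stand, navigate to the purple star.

turn left 77°, forward 2.9 m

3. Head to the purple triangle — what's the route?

turn left 21°, forward 4.3 m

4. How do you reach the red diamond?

turn left 49°, forward 4.3 m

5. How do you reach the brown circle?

turn right 29°, forward 5.3 m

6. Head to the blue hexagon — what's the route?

turn right 118°, forward 3.4 m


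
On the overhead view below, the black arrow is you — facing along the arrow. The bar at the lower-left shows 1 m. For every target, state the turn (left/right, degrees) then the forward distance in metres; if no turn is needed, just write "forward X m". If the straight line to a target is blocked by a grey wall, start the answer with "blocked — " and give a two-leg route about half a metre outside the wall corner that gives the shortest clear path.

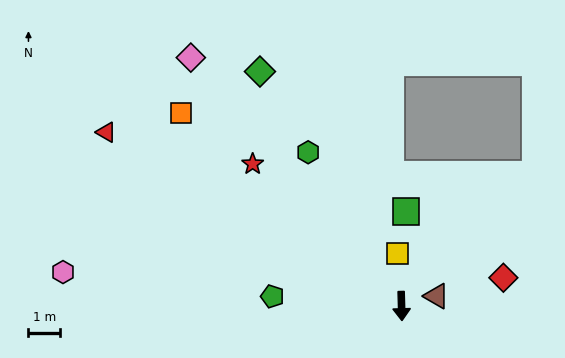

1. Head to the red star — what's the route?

turn right 135°, forward 6.5 m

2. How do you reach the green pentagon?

turn right 96°, forward 4.1 m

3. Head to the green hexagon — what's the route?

turn right 150°, forward 5.7 m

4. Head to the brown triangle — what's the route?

turn left 104°, forward 1.2 m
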